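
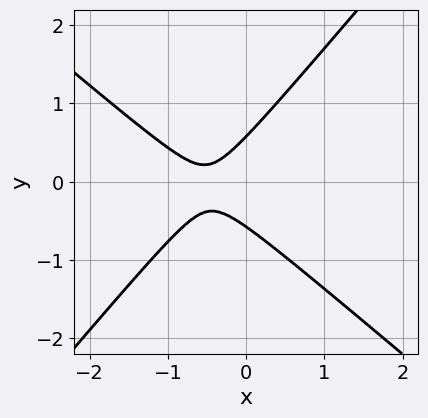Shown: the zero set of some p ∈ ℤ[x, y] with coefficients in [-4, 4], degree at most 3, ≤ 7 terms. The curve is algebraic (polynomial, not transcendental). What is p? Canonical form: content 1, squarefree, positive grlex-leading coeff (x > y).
First, the degree is 2 — no degree-1 curve has this shape.
Next, reading off the gridlines: it misses every integer gridline on the x-axis.
Finally, these observations pin down the coefficients.

3*x^2 + x*y - 3*y^2 + 3*x + 1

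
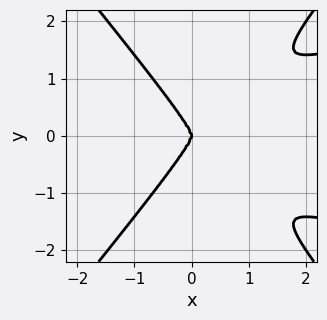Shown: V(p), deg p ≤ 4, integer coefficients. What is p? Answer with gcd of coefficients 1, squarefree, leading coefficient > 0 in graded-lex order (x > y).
3*x^2*y^2 - 2*y^4 - 2*x^3

Degree: the shape is more complex than any degree-3 curve, so deg p = 4.
Symmetries: it's symmetric under y → −y, forcing even powers of y.
Observable constraints: one x-axis crossing is at x = 0; it crosses the y-axis at the gridline y = 0.
Fitting integer coefficients to these (and the overall shape) gives p.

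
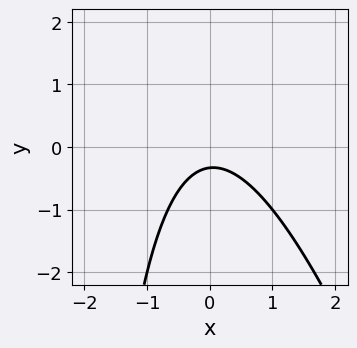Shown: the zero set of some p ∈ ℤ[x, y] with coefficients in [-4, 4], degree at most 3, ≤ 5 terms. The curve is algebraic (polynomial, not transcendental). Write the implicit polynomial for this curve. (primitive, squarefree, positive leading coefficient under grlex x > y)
(a) The degree is 2 — a generic line meets the curve in up to 2 points.
(b) Against the integer gridlines: the curve avoids every integer x-axis point in the box.
(c) Solving for integer coefficients yields p as stated.

3*x^2 + x*y + 3*y + 1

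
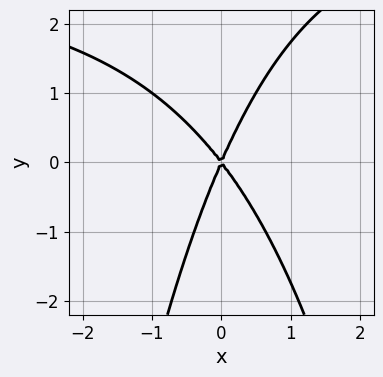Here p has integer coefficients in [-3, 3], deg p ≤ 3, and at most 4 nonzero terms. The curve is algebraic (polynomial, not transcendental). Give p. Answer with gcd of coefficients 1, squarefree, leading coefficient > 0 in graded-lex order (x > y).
x^2*y - 3*x^2 - x*y + y^2

The degree is 3 — a generic line meets the curve in up to 3 points.
Checking where it meets the axes: it meets the y-axis at y = 0 (among the integer gridlines); it crosses the x-axis at the gridline x = 0.
Putting this together gives p.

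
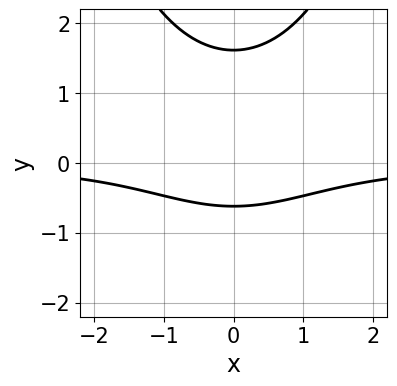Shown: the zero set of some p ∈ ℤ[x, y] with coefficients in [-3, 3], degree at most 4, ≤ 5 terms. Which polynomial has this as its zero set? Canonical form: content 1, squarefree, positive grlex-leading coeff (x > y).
2*x^2*y - 3*y^2 + 3*y + 3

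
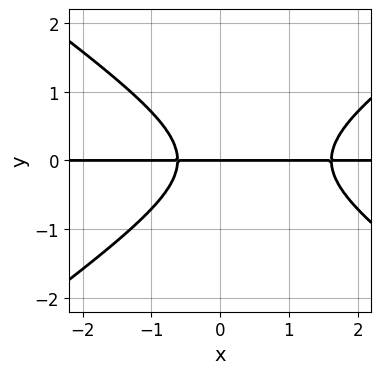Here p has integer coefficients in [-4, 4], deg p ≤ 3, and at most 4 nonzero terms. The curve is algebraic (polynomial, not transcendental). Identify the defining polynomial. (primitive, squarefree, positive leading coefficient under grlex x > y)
deg p = 3. A generic line meets the curve in up to 3 points.
From the visible intercepts: the visible x-axis segment lies entirely on the curve; one y-axis crossing is at y = 0.
Together with the visible shape, these determine p as stated.

x^2*y - 2*y^3 - x*y - y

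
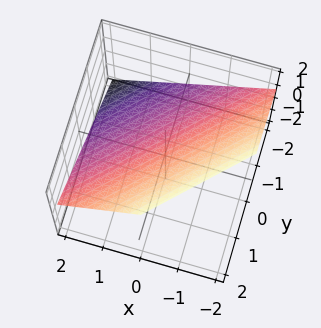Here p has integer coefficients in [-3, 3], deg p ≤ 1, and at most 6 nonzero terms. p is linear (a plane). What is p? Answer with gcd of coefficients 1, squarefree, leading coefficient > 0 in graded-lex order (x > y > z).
(a) The degree is 1 — every cross-section is a straight line — this is a plane.
(b) Against the integer gridlines: one y-axis crossing is at y = -1; it crosses the x-axis at the gridline x = 1.
(c) Fitting integer coefficients to these (and the overall shape) gives p.

2*x - 2*y + 3*z - 2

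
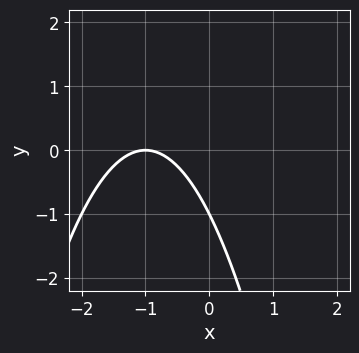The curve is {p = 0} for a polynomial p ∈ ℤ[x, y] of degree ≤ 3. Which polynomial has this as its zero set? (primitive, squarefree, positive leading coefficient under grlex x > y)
x^2 + 2*x + y + 1

First, degree: no degree-1 curve has this shape, so deg p = 2.
Then, from the axis intercepts and sections: it crosses the x-axis at the gridline x = -1; it crosses the y-axis at the gridline y = -1.
Finally, putting this together gives p.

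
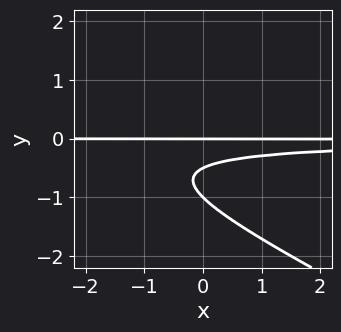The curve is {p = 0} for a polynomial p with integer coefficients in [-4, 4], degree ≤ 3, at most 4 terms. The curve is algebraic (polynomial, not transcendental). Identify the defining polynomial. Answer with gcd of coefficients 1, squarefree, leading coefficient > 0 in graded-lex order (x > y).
x*y^2 + 2*y^3 + 3*y^2 + y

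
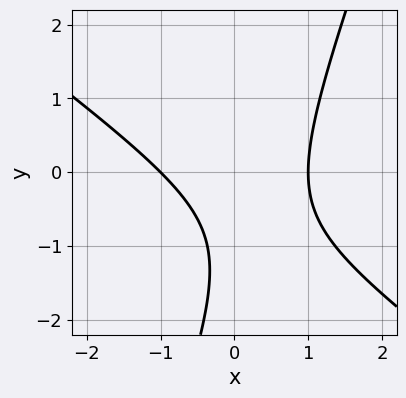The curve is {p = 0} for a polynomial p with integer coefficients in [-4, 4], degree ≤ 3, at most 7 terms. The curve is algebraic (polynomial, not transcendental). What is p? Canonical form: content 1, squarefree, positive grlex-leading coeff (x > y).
2*x^2 + 2*x*y - y^2 - 2*y - 2

(a) deg p = 2. The shape is more complex than any degree-1 curve.
(b) Reading off the gridlines: it misses every integer gridline on the y-axis; among the integer gridlines, it crosses the x-axis at x ∈ {-1, 1}.
(c) Solving for integer coefficients yields p as stated.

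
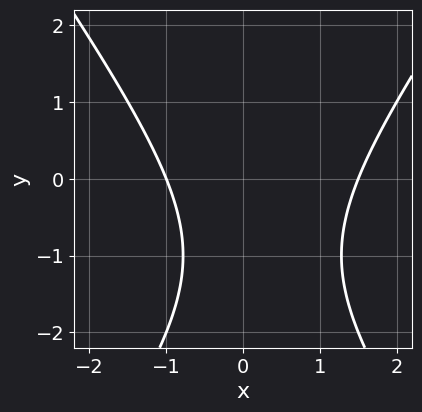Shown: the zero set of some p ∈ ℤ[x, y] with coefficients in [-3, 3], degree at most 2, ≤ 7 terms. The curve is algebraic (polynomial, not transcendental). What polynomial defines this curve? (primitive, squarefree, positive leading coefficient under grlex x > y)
2*x^2 - y^2 - x - 2*y - 3

1. Degree: no degree-1 curve has this shape, so deg p = 2.
2. Against the integer gridlines: it misses every integer gridline on the y-axis; it crosses the x-axis at the gridline x = -1.
3. The integer polynomial consistent with all of this is the stated p.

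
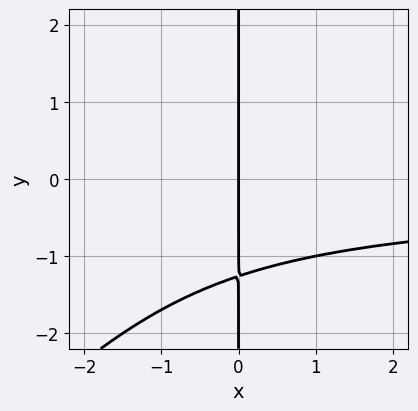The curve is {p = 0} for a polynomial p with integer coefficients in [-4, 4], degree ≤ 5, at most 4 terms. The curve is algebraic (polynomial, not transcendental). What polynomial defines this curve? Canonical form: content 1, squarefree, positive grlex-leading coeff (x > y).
x^2*y^2 - x*y^3 - 2*x

The degree is 4 — the shape is more complex than any degree-3 curve.
Against the integer gridlines: one x-axis crossing is at x = 0; every point of the y-axis in the box is on the curve.
The integer polynomial consistent with all of this is the stated p.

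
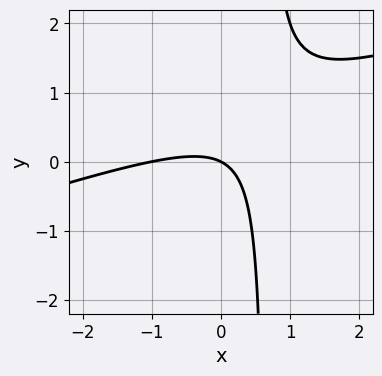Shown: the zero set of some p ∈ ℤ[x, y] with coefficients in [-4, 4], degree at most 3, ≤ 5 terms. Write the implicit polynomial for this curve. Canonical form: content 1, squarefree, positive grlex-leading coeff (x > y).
The degree is 2 — no degree-1 curve has this shape.
From the visible intercepts: it crosses the y-axis at the gridline y = 0; among the integer gridlines, it crosses the x-axis at x ∈ {-1, 0}.
Together with the visible shape, these determine p as stated.

x^2 - 3*x*y + x + 2*y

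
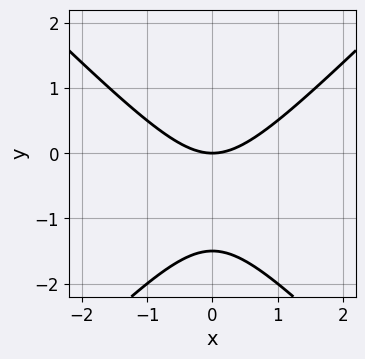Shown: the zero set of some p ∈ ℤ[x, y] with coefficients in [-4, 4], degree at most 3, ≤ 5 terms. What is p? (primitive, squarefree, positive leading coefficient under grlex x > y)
2*x^2 - 2*y^2 - 3*y

The degree is 2 — no degree-1 curve has this shape.
Symmetries: mirror symmetry x ↦ −x ⇒ only even powers of x.
Checking where it meets the axes: it crosses the y-axis at the gridline y = 0; it meets the x-axis at x = 0 (among the integer gridlines).
These observations pin down the coefficients.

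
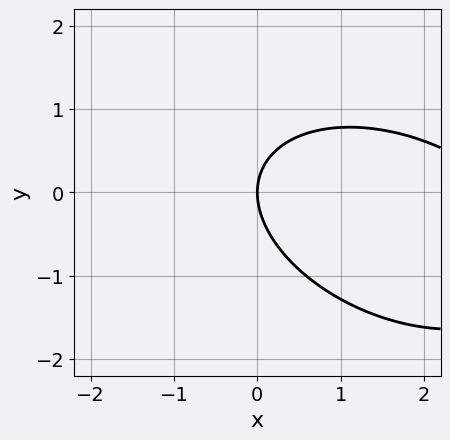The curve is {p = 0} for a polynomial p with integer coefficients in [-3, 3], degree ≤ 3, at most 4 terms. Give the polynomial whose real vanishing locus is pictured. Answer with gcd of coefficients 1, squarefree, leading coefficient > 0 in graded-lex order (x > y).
x^2 + x*y + 2*y^2 - 3*x

First, the degree is 2 — a generic line meets the curve in up to 2 points.
Then, from the visible intercepts: it crosses the x-axis at the gridline x = 0; it crosses the y-axis at the gridline y = 0.
Finally, together with the visible shape, these determine p as stated.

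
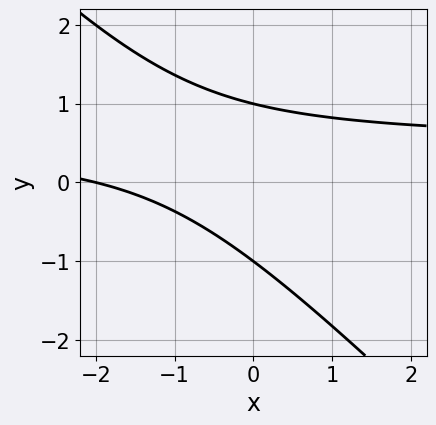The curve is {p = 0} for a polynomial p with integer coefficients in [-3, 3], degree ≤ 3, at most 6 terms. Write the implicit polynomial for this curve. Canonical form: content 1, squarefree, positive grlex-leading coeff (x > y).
2*x*y + 2*y^2 - x - 2

First, deg p = 2. A generic line meets the curve in up to 2 points.
Then, checking where it meets the axes: the y-axis gridline crossings are at y ∈ {-1, 1}; it meets the x-axis at x = -2 (among the integer gridlines).
Finally, assembling these constraints gives the stated polynomial.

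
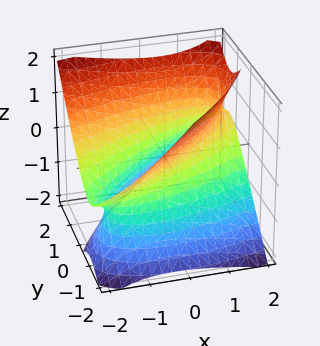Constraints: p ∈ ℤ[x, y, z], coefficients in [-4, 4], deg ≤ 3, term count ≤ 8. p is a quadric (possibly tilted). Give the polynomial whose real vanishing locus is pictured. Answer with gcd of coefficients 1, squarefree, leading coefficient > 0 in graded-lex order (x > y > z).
1. Degree: the shape is more complex than any degree-1 surface, so deg p = 2.
2. Against the integer gridlines: the y-axis gridline crossings are at y ∈ {-1, 1}; the surface avoids every integer z-axis point in the box.
3. Together with the visible shape, these determine p as stated.

x^2 - 3*x*y + 3*x*z + 3*y^2 - 3*z^2 - 3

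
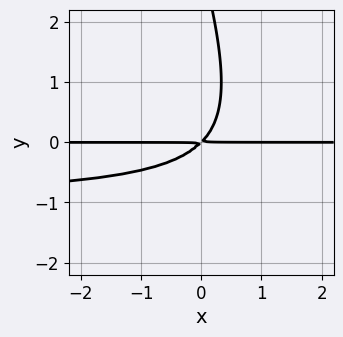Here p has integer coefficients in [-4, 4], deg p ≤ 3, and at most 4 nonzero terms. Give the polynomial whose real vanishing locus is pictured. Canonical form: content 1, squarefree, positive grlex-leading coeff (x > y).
First, degree: the shape is more complex than any degree-2 curve, so deg p = 3.
Then, against the integer gridlines: every point of the x-axis in the box is on the curve.
Finally, together with the visible shape, these determine p as stated.

3*x*y^2 + y^3 + 3*x*y - 3*y^2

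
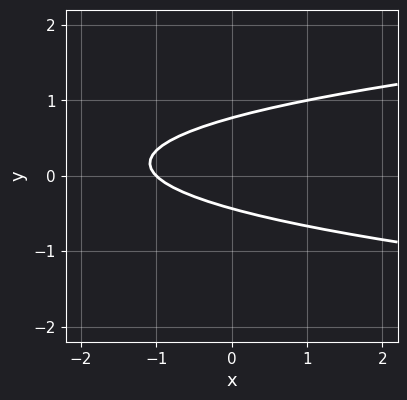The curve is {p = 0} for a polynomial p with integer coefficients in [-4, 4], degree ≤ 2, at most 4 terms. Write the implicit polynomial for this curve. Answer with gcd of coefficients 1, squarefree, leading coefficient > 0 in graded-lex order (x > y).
3*y^2 - x - y - 1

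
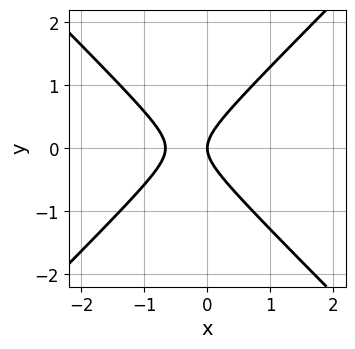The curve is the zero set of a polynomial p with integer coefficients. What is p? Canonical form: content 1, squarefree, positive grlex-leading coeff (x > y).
3*x^2 - 3*y^2 + 2*x

First, deg p = 2.
Next, symmetries: it's symmetric under y → −y, forcing even powers of y.
Then, observable constraints: it meets the y-axis at y = 0 (among the integer gridlines); it meets the x-axis at x = 0 (among the integer gridlines).
Finally, fitting integer coefficients to these (and the overall shape) gives p.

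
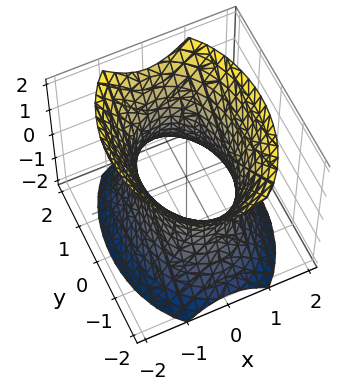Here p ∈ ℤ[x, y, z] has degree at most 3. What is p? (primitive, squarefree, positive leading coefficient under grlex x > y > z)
1. The degree is 2 — one connected sheet with a waist; a quadric.
2. Symmetries: the y ↦ −y reflection is a symmetry, so y appears only in even powers; the z ↦ −z reflection is a symmetry, so z appears only in even powers; it's symmetric under x → −x, forcing even powers of x.
3. From the axis intercepts and sections: the surface avoids every integer z-axis point in the box; the x-axis gridline crossings are at x ∈ {-1, 1}.
4. Assembling these constraints gives the stated polynomial.

2*x^2 + y^2 - z^2 - 2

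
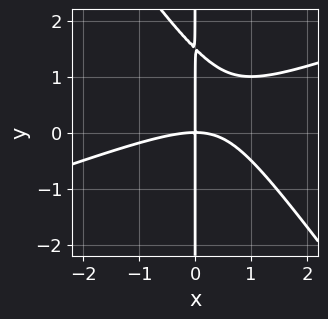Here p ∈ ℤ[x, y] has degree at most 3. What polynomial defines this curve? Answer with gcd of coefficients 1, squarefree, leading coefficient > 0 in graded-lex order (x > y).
deg p = 3. No degree-2 curve has this shape.
Observable constraints: the visible y-axis segment lies entirely on the curve; it crosses the x-axis at the gridline x = 0.
Fitting integer coefficients to these (and the overall shape) gives p.

x^3 - 2*x^2*y - 2*x*y^2 + 3*x*y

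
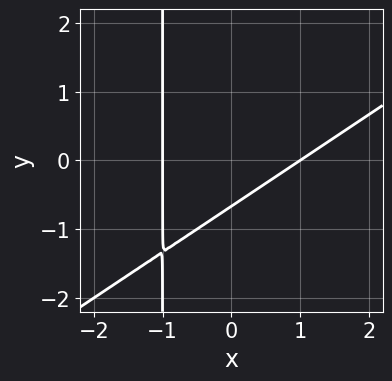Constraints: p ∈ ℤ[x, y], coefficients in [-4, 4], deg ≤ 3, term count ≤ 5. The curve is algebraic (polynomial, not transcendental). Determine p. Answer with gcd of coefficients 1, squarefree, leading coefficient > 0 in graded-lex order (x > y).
First, the degree is 2 — the shape is more complex than any degree-1 curve.
Then, from the axis intercepts and sections: among the integer gridlines, it crosses the x-axis at x ∈ {-1, 1}.
Finally, matching integer coefficients to the picture gives p.

2*x^2 - 3*x*y - 3*y - 2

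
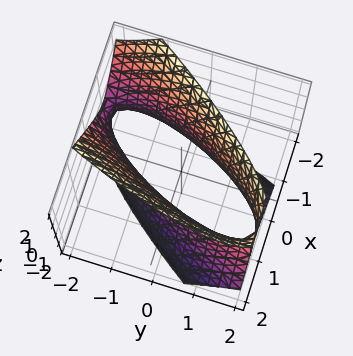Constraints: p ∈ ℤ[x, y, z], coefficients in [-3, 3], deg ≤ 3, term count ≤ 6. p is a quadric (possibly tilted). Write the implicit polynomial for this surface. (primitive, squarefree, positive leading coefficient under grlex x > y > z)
3*x^2 - 3*x*y + y^2 + y*z - z^2 - 2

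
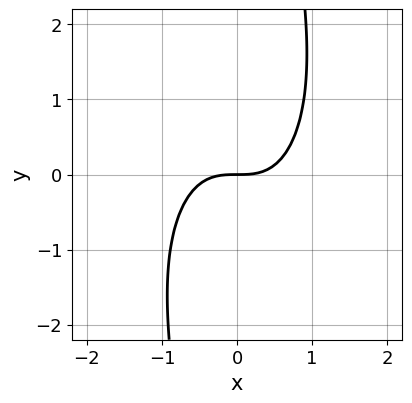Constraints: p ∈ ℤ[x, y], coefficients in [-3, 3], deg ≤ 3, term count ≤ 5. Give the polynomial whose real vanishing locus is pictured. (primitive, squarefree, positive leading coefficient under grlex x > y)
3*x^3 + x*y^2 - 3*y

(a) The degree is 3 — no degree-2 curve has this shape.
(b) From the visible intercepts: it meets the y-axis at y = 0 (among the integer gridlines); it crosses the x-axis at the gridline x = 0.
(c) The integer polynomial consistent with all of this is the stated p.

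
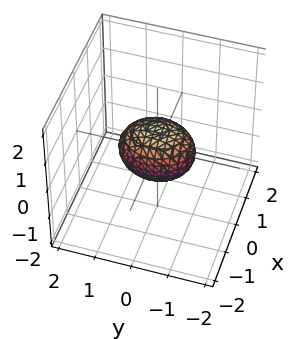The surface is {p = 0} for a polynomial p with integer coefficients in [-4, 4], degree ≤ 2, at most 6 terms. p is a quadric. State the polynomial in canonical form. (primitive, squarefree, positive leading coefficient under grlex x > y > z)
3*x^2 + 2*y^2 + 3*z^2 - 2

The degree is 2 — a closed, bounded, convex surface; a quadric.
Symmetries: it's symmetric under z → −z, forcing even powers of z; mirror symmetry x ↦ −x ⇒ only even powers of x; the y ↦ −y reflection is a symmetry, so y appears only in even powers.
Checking where it meets the axes: among the integer gridlines, it crosses the y-axis at y ∈ {-1, 1}.
Matching integer coefficients to the picture gives p.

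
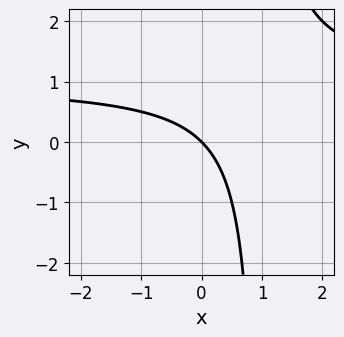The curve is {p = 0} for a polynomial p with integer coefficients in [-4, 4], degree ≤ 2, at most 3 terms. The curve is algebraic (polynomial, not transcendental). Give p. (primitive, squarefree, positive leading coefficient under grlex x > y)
1. The degree is 2 — the shape is more complex than any degree-1 curve.
2. Against the integer gridlines: it meets the x-axis at x = 0 (among the integer gridlines); one y-axis crossing is at y = 0.
3. Fitting integer coefficients to these (and the overall shape) gives p.

x*y - x - y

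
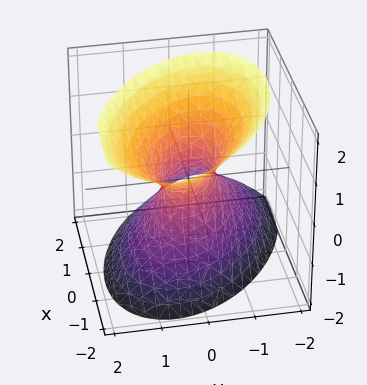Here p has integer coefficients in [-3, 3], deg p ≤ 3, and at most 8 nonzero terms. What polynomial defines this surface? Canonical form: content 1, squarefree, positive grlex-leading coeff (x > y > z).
2*x^2 + 2*x*y + x*z + 3*y^2 - 2*z^2 - 1

The degree is 2 — no degree-1 surface has this shape.
From the visible intercepts: no z-intercept at any integer in the box.
Fitting integer coefficients to these (and the overall shape) gives p.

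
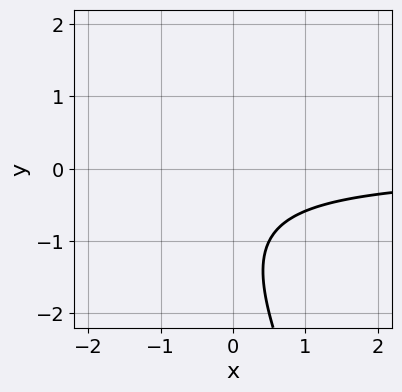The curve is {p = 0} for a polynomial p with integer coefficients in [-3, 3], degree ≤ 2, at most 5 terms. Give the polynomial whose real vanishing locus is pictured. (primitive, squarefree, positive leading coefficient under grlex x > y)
deg p = 2. The shape is more complex than any degree-1 curve.
Checking where it meets the axes: the curve avoids every integer y-axis point in the box; no x-intercept at any integer in the box.
Assembling these constraints gives the stated polynomial.

2*x*y + y^2 + 2*y + 2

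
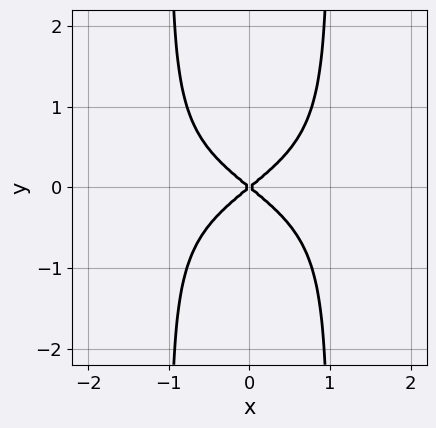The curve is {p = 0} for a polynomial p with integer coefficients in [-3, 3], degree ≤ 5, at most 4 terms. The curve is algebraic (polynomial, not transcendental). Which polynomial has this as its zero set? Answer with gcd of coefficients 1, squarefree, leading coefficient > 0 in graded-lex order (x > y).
3*x^2*y^2 + 2*x^2 - 3*y^2

The degree is 4 — a generic line meets the curve in up to 4 points.
Symmetries: mirror symmetry y ↦ −y ⇒ only even powers of y; the x ↦ −x reflection is a symmetry, so x appears only in even powers.
Against the integer gridlines: it crosses the x-axis at the gridline x = 0; it meets the y-axis at y = 0 (among the integer gridlines).
Together with the visible shape, these determine p as stated.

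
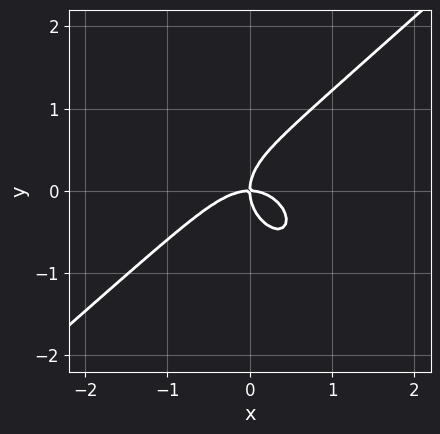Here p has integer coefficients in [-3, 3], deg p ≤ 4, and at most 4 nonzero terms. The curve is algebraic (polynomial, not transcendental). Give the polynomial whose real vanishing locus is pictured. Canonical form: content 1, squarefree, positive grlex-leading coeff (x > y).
3*x^3 - x^2*y - 3*y^3 + 3*x*y

1. The degree is 3 — a generic line meets the curve in up to 3 points.
2. From the visible intercepts: it meets the x-axis at x = 0 (among the integer gridlines); it meets the y-axis at y = 0 (among the integer gridlines).
3. Fitting integer coefficients to these (and the overall shape) gives p.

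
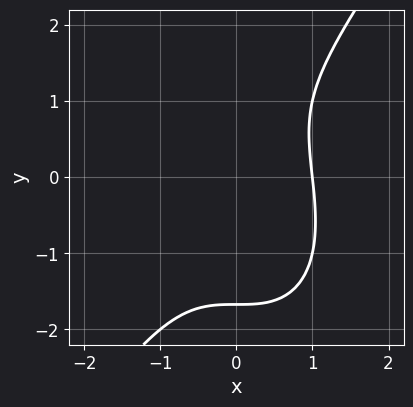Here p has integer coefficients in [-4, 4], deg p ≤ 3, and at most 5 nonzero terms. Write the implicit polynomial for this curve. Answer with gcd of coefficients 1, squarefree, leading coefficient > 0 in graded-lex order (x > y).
3*x^3 - y^3 + y - 3

(a) deg p = 3.
(b) Reading off the gridlines: it crosses the x-axis at the gridline x = 1.
(c) The integer polynomial consistent with all of this is the stated p.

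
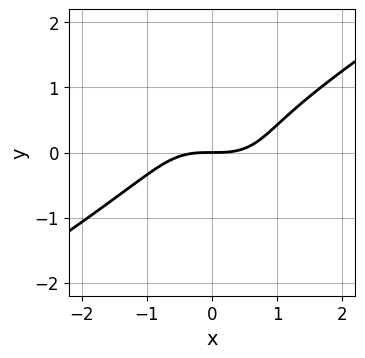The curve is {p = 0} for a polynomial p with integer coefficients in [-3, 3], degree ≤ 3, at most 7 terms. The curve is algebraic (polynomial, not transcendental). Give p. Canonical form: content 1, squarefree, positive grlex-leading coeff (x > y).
(a) deg p = 3. A generic line meets the curve in up to 3 points.
(b) From the visible intercepts: it meets the x-axis at x = 0 (among the integer gridlines); it meets the y-axis at y = 0 (among the integer gridlines).
(c) These observations pin down the coefficients.

x^3 - x*y^2 - 2*y^3 + y^2 - 2*y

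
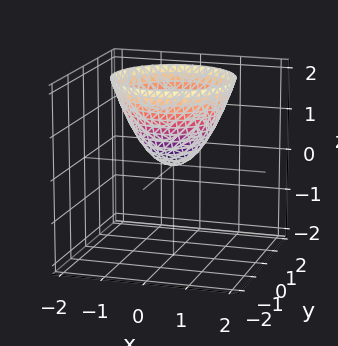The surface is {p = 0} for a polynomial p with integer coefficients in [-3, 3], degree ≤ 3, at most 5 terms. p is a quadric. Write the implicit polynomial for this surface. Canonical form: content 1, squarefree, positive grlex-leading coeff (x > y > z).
x^2 + y^2 - z

First, degree: a paraboloid; a quadric, so deg p = 2.
Then, symmetry: every cross-section ⟂ z is a circle, so x, y appear only via x² + y².
Then, against the integer gridlines: it meets the x-axis at x = 0 (among the integer gridlines); it crosses the y-axis at the gridline y = 0; it crosses the z-axis at the gridline z = 0; a circular section at z = 1 has radius exactly 1.
Finally, together with the visible shape, these determine p as stated.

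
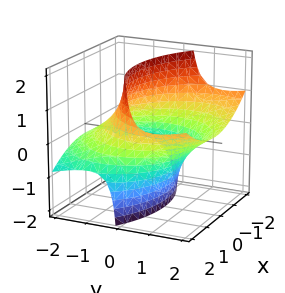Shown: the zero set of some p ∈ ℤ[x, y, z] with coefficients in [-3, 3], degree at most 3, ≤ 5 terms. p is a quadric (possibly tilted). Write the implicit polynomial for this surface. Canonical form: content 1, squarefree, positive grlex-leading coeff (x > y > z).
(a) deg p = 2. A generic line meets the surface in up to 2 points.
(b) Checking where it meets the axes: the surface avoids every integer z-axis point in the box.
(c) Putting this together gives p.

x^2 + y^2 - 3*y*z - 3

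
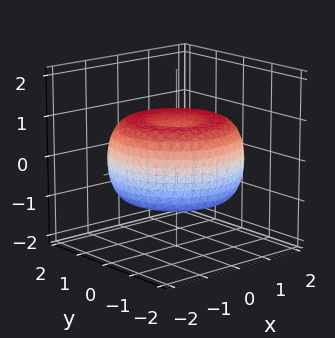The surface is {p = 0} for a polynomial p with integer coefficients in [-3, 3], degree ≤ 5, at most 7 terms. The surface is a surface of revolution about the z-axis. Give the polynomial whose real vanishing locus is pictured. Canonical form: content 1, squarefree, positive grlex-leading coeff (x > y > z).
x^4 + 2*x^2*y^2 + y^4 - 2*x^2 - 2*y^2 + 3*z^2 - 2

(a) Degree: no degree-3 surface has this shape, so deg p = 4.
(b) By symmetry, every cross-section ⟂ z is a circle, so x, y appear only via x² + y².
(c) Checking where it meets the axes: a circular section at z = -1 has radius exactly 1.
(d) Matching integer coefficients to the picture gives p.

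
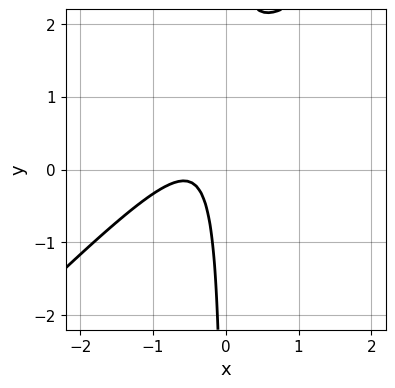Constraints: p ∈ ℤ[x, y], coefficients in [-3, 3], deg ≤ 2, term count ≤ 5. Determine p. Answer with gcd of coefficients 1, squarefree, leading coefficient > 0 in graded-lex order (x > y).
The degree is 2 — no degree-1 curve has this shape.
Checking where it meets the axes: the curve avoids every integer x-axis point in the box; it misses every integer gridline on the y-axis.
These observations pin down the coefficients.

3*x^2 - 3*x*y + 3*x + 1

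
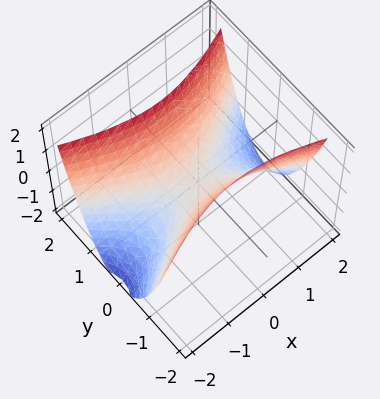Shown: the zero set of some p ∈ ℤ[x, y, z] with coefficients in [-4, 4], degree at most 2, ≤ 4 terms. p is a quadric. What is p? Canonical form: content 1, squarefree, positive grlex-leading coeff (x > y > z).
1. deg p = 2.
2. Symmetries: mirror symmetry x ↦ −x ⇒ only even powers of x; it's symmetric under y → −y, forcing even powers of y.
3. Against the integer gridlines: it crosses the x-axis at the gridline x = 0; it meets the y-axis at y = 0 (among the integer gridlines); it crosses the z-axis at the gridline z = 0.
4. Putting this together gives p.

x^2 - 3*y^2 + 2*z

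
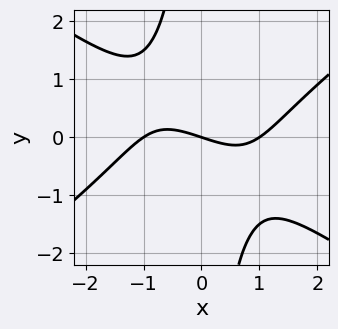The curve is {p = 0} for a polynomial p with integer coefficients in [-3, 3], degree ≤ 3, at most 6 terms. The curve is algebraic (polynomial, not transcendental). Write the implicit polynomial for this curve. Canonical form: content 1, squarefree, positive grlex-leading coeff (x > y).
x^3 - 2*x*y^2 - x - 3*y

(a) deg p = 3. A generic line meets the curve in up to 3 points.
(b) Checking where it meets the axes: it meets the y-axis at y = 0 (among the integer gridlines); the x-axis gridline crossings are at x ∈ {-1, 0, 1}.
(c) Assembling these constraints gives the stated polynomial.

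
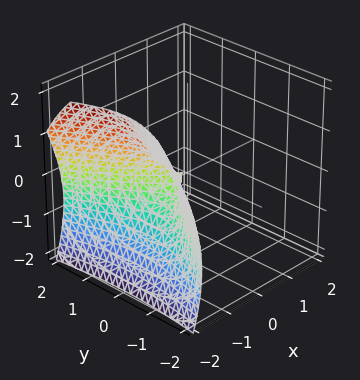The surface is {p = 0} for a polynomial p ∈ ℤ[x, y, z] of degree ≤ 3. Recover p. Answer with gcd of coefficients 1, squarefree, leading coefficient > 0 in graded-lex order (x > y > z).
2*x^3 + y^2*z + 3*y^2 + 3*z^2

First, the degree is 3 — no degree-2 surface has this shape.
Then, against the integer gridlines: one x-axis crossing is at x = 0; one y-axis crossing is at y = 0; it crosses the z-axis at the gridline z = 0.
Finally, fitting integer coefficients to these (and the overall shape) gives p.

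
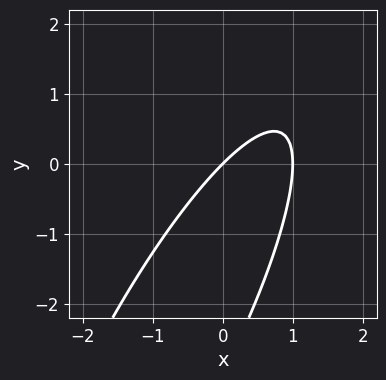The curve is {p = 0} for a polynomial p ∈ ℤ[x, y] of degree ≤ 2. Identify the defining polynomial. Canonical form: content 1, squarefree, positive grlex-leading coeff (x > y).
3*x^2 - 3*x*y + y^2 - 3*x + 3*y

First, deg p = 2. A generic line meets the curve in up to 2 points.
Next, reading off the gridlines: one y-axis crossing is at y = 0; among the integer gridlines, it crosses the x-axis at x ∈ {0, 1}.
Finally, together with the visible shape, these determine p as stated.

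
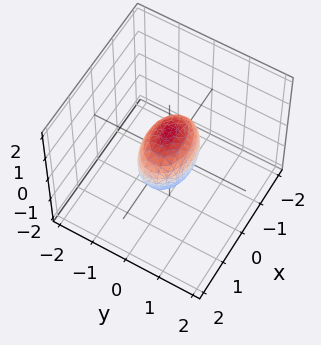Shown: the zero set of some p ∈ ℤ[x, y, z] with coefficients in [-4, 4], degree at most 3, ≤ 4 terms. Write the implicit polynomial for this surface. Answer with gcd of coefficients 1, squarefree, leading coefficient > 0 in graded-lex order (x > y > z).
First, deg p = 2. Bounded and convex; a quadric.
Then, symmetries: it's symmetric under x → −x, forcing even powers of x; it's symmetric under y → −y, forcing even powers of y; mirror symmetry z ↦ −z ⇒ only even powers of z.
Then, against the integer gridlines: the z-axis gridline crossings are at z ∈ {-1, 1}; the x-axis gridline crossings are at x ∈ {-1, 1}.
Finally, these observations pin down the coefficients.

x^2 + 2*y^2 + z^2 - 1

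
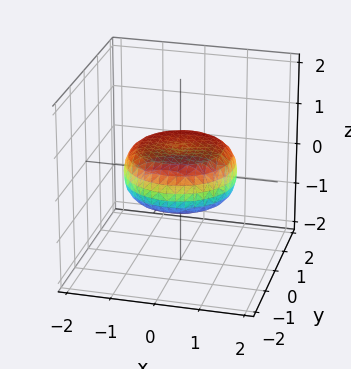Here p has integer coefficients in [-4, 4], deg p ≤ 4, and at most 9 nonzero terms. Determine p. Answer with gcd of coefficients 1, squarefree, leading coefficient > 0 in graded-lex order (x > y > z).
x^4 + 2*x^2*y^2 + y^4 - x^2 - y^2 + 3*z^2 - 1

(a) Degree: the shape is more complex than any degree-3 surface, so deg p = 4.
(b) Symmetry: the surface is invariant under rotation about z: p = q(x² + y², z).
(c) Reading off the gridlines: a circular section at z = 0 has radius between 1 and 2.
(d) Together with the visible shape, these determine p as stated.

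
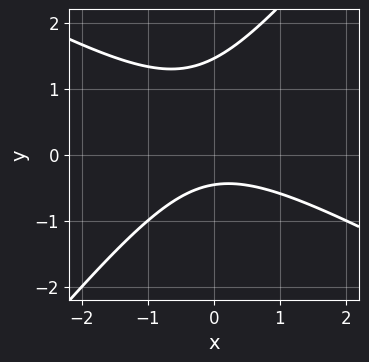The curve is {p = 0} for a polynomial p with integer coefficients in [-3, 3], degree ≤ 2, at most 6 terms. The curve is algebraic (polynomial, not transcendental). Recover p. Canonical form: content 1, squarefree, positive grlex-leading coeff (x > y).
2*x^2 + 2*x*y - 3*y^2 + 3*y + 2

(a) deg p = 2. A generic line meets the curve in up to 2 points.
(b) Observable constraints: no x-intercept at any integer in the box.
(c) Together with the visible shape, these determine p as stated.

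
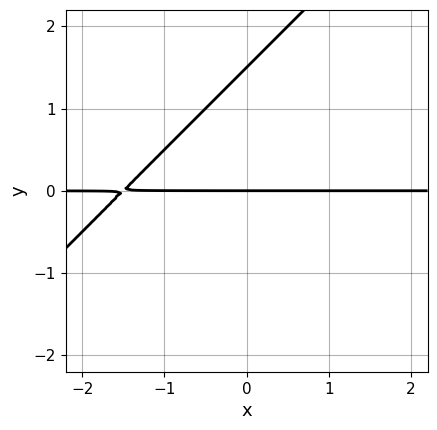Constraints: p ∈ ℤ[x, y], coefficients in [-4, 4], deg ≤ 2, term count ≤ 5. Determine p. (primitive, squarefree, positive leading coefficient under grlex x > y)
1. The degree is 2 — a generic line meets the curve in up to 2 points.
2. From the visible intercepts: the visible x-axis segment lies entirely on the curve; it crosses the y-axis at the gridline y = 0.
3. The integer polynomial consistent with all of this is the stated p.

2*x*y - 2*y^2 + 3*y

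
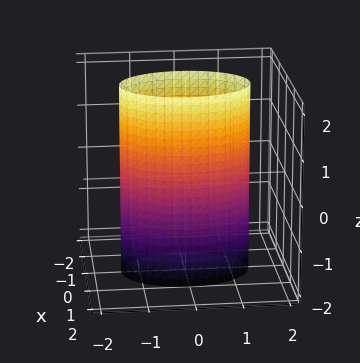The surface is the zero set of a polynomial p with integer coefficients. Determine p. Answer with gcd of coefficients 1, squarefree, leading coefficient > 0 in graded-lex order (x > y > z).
deg p = 2. A cylinder; a quadric.
Symmetries: it's symmetric under z → −z, forcing even powers of z; the y ↦ −y reflection is a symmetry, so y appears only in even powers; the x ↦ −x reflection is a symmetry, so x appears only in even powers.
From the axis intercepts and sections: the x-axis gridline crossings are at x ∈ {-1, 1}; it misses every integer gridline on the z-axis.
Fitting integer coefficients to these (and the overall shape) gives p.

2*x^2 + y^2 - 2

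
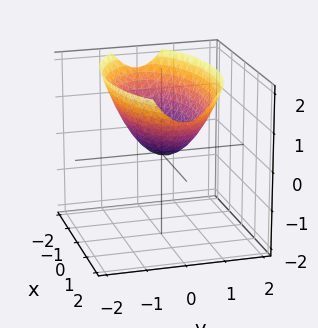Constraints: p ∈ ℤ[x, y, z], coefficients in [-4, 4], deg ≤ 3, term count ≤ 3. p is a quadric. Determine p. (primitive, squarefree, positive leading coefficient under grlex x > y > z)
x^2 + 3*y^2 - 3*z

(a) deg p = 2. A single bowl opening along one axis; a quadric.
(b) Symmetries: it's symmetric under x → −x, forcing even powers of x; the y ↦ −y reflection is a symmetry, so y appears only in even powers.
(c) Against the integer gridlines: it crosses the z-axis at the gridline z = 0; it crosses the y-axis at the gridline y = 0.
(d) Together with the visible shape, these determine p as stated.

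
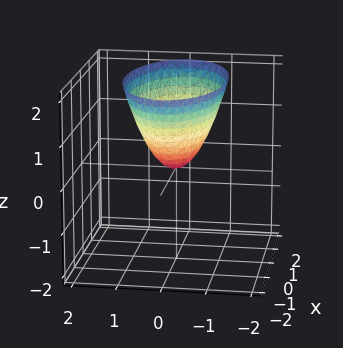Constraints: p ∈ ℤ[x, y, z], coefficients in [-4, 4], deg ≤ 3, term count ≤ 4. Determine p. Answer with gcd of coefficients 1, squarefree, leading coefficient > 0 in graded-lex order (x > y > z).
x^2 + 3*y^2 - 2*z

(a) Degree: a single bowl opening along one axis; a quadric, so deg p = 2.
(b) Symmetries: mirror symmetry y ↦ −y ⇒ only even powers of y; mirror symmetry x ↦ −x ⇒ only even powers of x.
(c) From the axis intercepts and sections: it crosses the y-axis at the gridline y = 0; it crosses the x-axis at the gridline x = 0.
(d) These observations pin down the coefficients.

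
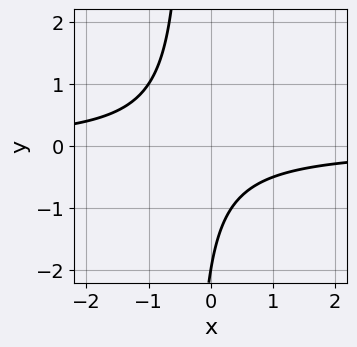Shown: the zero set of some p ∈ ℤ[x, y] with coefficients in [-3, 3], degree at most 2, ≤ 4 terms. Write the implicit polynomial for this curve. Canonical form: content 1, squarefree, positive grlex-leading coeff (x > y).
3*x*y + y + 2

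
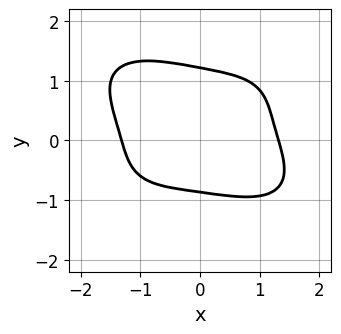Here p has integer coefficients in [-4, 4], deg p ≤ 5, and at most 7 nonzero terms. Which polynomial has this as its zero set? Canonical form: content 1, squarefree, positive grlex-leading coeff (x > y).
The degree is 4 — a generic line meets the curve in up to 4 points.
Matching integer coefficients to the picture gives p.

x^4 + 3*y^4 - 2*y^3 + 2*x*y - 3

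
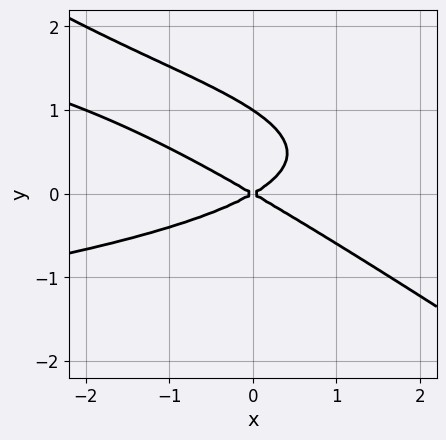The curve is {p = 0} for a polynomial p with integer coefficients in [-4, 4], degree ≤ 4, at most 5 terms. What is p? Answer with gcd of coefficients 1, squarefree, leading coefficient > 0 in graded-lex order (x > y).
2*x*y^2 + 3*y^3 + x^2 - 3*y^2

1. Degree: no degree-2 curve has this shape, so deg p = 3.
2. From the axis intercepts and sections: it crosses the x-axis at the gridline x = 0; among the integer gridlines, it crosses the y-axis at y ∈ {0, 1}.
3. Matching integer coefficients to the picture gives p.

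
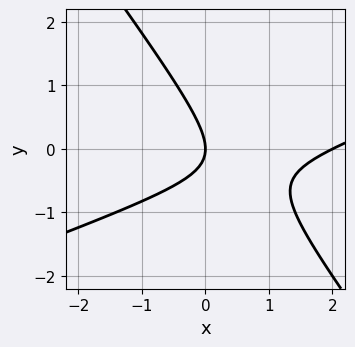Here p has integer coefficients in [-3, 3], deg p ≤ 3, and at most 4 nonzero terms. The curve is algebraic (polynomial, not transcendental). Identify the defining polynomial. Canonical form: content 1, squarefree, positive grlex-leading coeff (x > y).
x^2 - 2*x*y - 2*y^2 - 2*x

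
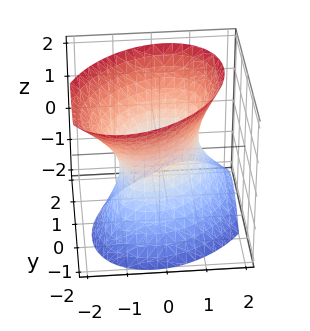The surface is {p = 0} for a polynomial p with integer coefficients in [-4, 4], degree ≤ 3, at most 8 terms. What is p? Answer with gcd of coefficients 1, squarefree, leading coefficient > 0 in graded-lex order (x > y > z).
3*x^2 - 2*x*y + x*z + 3*y^2 - 2*z^2 - 3

(a) The degree is 2 — a generic line meets the surface in up to 2 points.
(b) Against the integer gridlines: the y-axis gridline crossings are at y ∈ {-1, 1}; the x-axis gridline crossings are at x ∈ {-1, 1}; no z-intercept at any integer in the box.
(c) Matching integer coefficients to the picture gives p.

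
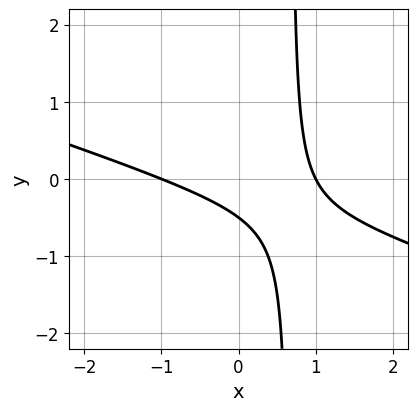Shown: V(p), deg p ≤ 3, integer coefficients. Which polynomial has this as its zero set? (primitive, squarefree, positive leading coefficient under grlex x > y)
(a) deg p = 2. A generic line meets the curve in up to 2 points.
(b) From the axis intercepts and sections: the x-axis gridline crossings are at x ∈ {-1, 1}.
(c) Putting this together gives p.

x^2 + 3*x*y - 2*y - 1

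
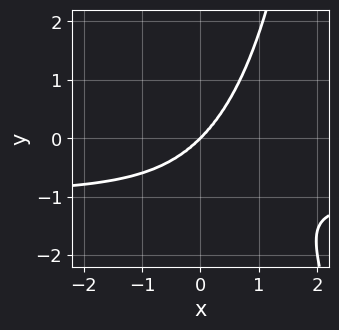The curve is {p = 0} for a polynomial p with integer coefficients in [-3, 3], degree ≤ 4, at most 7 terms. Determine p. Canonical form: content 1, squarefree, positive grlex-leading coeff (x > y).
1. Degree: the shape is more complex than any degree-3 curve, so deg p = 4.
2. Checking where it meets the axes: one x-axis crossing is at x = 0; one y-axis crossing is at y = 0.
3. Fitting integer coefficients to these (and the overall shape) gives p.

3*x^3*y + x^2*y^2 + x*y^3 + 3*x^3 - 3*y^3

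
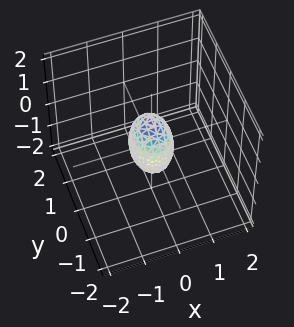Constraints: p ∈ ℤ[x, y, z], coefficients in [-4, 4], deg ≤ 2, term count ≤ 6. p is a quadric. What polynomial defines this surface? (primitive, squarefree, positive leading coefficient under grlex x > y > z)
3*x^2 + 2*y^2 + z^2 - 1

Degree: bounded and convex; a quadric, so deg p = 2.
Symmetries: it's symmetric under y → −y, forcing even powers of y; mirror symmetry x ↦ −x ⇒ only even powers of x; the z ↦ −z reflection is a symmetry, so z appears only in even powers.
Against the integer gridlines: the z-axis gridline crossings are at z ∈ {-1, 1}.
Solving for integer coefficients yields p as stated.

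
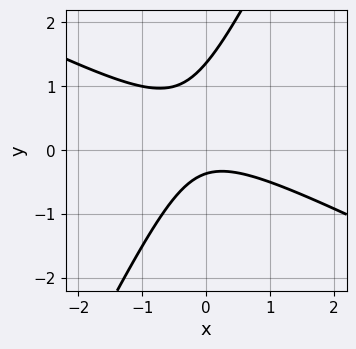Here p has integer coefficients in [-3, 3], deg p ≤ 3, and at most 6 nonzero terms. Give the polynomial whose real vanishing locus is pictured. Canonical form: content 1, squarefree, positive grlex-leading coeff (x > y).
2*x^2 + 3*x*y - 2*y^2 + 2*y + 1

(a) Degree: a generic line meets the curve in up to 2 points, so deg p = 2.
(b) Reading off the gridlines: the curve avoids every integer x-axis point in the box.
(c) Putting this together gives p.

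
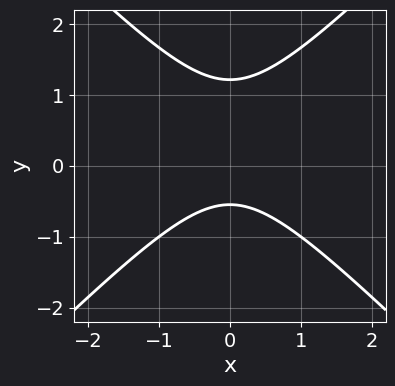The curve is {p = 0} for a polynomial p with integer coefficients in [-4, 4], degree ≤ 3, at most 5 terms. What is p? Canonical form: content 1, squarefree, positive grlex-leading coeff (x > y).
3*x^2 - 3*y^2 + 2*y + 2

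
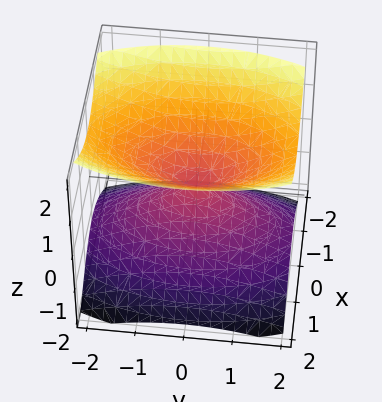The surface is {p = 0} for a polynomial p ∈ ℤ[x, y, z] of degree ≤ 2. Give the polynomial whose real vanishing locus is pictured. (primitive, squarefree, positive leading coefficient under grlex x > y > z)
3*x^2 + y^2 - 3*z^2

First, there are 2 components. They look like related sheets of one shape, so recover p as a whole.
Next, deg p = 2. Two nappes meeting at a single point; a quadric.
Next, symmetries: mirror symmetry x ↦ −x ⇒ only even powers of x; the z ↦ −z reflection is a symmetry, so z appears only in even powers; the y ↦ −y reflection is a symmetry, so y appears only in even powers.
Next, from the axis intercepts and sections: it meets the y-axis at y = 0 (among the integer gridlines); it crosses the x-axis at the gridline x = 0.
Finally, solving for integer coefficients yields p as stated.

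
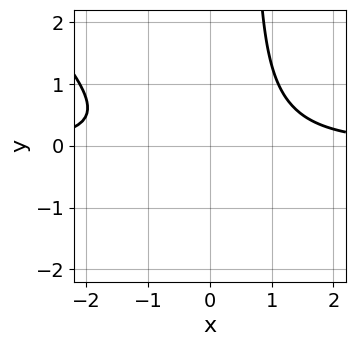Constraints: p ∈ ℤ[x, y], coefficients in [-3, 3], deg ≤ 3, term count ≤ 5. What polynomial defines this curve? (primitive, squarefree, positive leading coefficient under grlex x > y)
(a) deg p = 3.
(b) From the visible intercepts: it misses every integer gridline on the y-axis; no x-intercept at any integer in the box.
(c) Putting this together gives p.

3*x^2*y + 3*x*y^2 - 2*y^2 - 2*y - 3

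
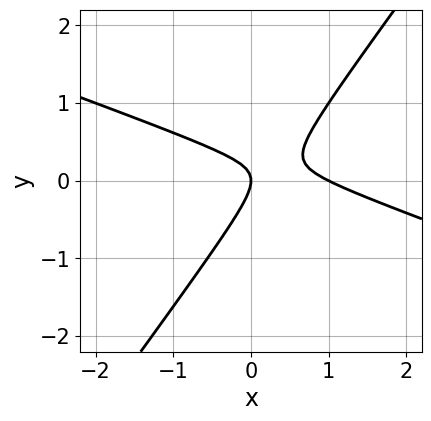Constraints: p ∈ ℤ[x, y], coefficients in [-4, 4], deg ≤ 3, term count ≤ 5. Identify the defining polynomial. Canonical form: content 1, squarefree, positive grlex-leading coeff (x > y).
x^2 + 2*x*y - 2*y^2 - x

(a) The degree is 2 — a generic line meets the curve in up to 2 points.
(b) Reading off the gridlines: among the integer gridlines, it crosses the x-axis at x ∈ {0, 1}; it crosses the y-axis at the gridline y = 0.
(c) The integer polynomial consistent with all of this is the stated p.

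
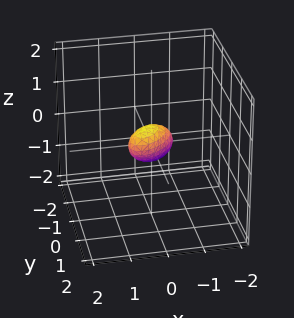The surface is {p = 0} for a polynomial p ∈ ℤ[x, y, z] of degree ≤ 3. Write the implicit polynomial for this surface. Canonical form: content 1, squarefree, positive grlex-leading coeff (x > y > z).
3*x^2 - 3*x*y + 3*y^2 - 3*y*z + 3*z^2 - 1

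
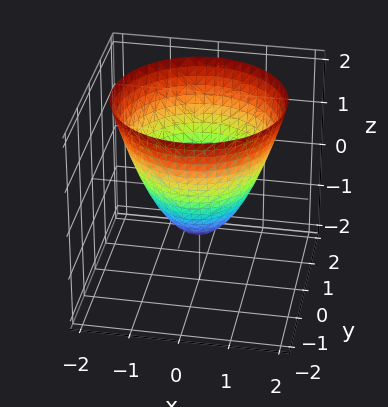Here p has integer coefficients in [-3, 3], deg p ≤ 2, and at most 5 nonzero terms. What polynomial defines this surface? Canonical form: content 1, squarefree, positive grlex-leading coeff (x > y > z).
1. deg p = 2.
2. Symmetry: the z-axis is an axis of rotation, so x and y enter only as x² + y².
3. Observable constraints: a circular section at z = 0 has radius exactly 1; it crosses the z-axis at the gridline z = -1; among the integer gridlines, it crosses the x-axis at x ∈ {-1, 1}; the y-axis gridline crossings are at y ∈ {-1, 1}.
4. Matching integer coefficients to the picture gives p.

x^2 + y^2 - z - 1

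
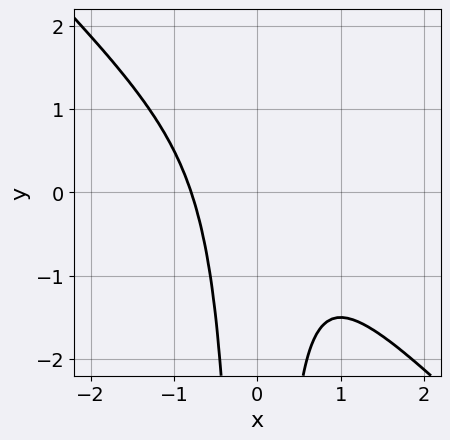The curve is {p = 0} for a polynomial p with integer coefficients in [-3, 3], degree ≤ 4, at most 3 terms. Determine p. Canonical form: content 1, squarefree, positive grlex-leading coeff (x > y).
2*x^3 + 2*x^2*y + 1

First, the degree is 3 — a generic line meets the curve in up to 3 points.
Next, observable constraints: it misses every integer gridline on the y-axis.
Finally, fitting integer coefficients to these (and the overall shape) gives p.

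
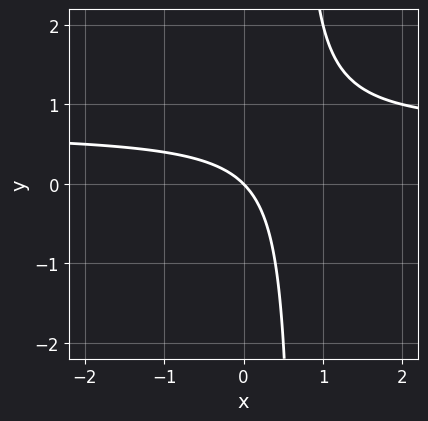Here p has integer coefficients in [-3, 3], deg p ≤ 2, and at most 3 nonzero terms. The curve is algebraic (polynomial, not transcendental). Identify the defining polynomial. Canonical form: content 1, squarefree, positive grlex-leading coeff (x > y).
3*x*y - 2*x - 2*y

First, the degree is 2 — a generic line meets the curve in up to 2 points.
Next, checking where it meets the axes: one y-axis crossing is at y = 0; one x-axis crossing is at x = 0.
Finally, these observations pin down the coefficients.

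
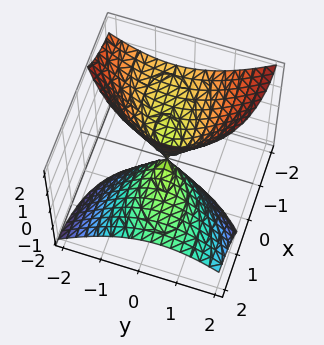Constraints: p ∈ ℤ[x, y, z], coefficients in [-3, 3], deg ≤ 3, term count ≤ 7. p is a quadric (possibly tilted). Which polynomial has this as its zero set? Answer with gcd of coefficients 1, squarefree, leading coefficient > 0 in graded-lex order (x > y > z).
First, there are 2 components. They look like related sheets of one shape, so recover p as a whole.
Then, deg p = 2. No degree-1 surface has this shape.
Next, from the axis intercepts and sections: it crosses the y-axis at the gridline y = 0; it crosses the z-axis at the gridline z = 0.
Finally, together with the visible shape, these determine p as stated.

x^2 - x*y + 3*x*z + 2*y^2 - z^2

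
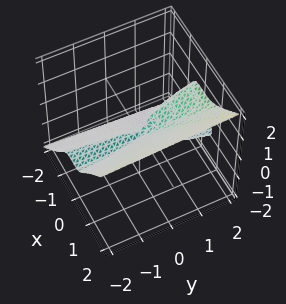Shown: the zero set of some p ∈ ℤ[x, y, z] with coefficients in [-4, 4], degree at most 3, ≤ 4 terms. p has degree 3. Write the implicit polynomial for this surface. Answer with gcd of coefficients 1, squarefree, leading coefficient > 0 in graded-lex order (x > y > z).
First, deg p = 3. A generic line meets the surface in up to 3 points.
Next, from the visible intercepts: it meets the z-axis at z = 0 (among the integer gridlines); the visible y-axis segment lies entirely on the surface; it crosses the x-axis at the gridline x = 0.
Finally, the integer polynomial consistent with all of this is the stated p.

3*x^3 - 3*z^3 - x^2 + y*z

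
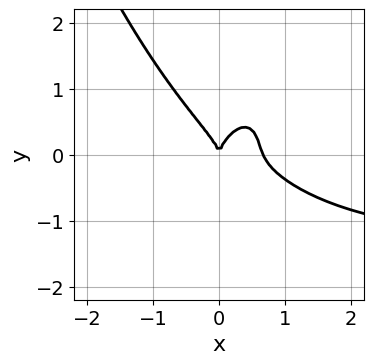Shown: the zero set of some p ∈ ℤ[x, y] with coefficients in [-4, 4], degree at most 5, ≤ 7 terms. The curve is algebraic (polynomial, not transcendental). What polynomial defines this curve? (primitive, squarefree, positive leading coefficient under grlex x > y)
1. deg p = 4. The shape is more complex than any degree-3 curve.
2. Against the integer gridlines: it meets the x-axis at x = 0 (among the integer gridlines); one y-axis crossing is at y = 0.
3. The integer polynomial consistent with all of this is the stated p.

2*x^3*y + 3*x^3 - x*y^2 + 2*y^3 - 2*x^2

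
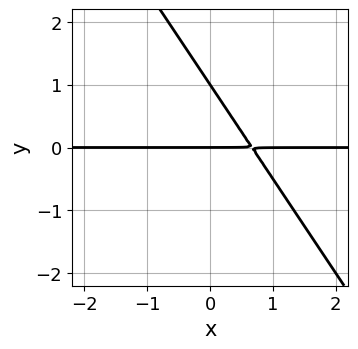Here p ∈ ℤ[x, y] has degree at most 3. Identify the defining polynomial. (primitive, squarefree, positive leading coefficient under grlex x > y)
3*x*y + 2*y^2 - 2*y

(a) The degree is 2 — no degree-1 curve has this shape.
(b) From the axis intercepts and sections: the y-axis gridline crossings are at y ∈ {0, 1}; the visible x-axis segment lies entirely on the curve.
(c) The integer polynomial consistent with all of this is the stated p.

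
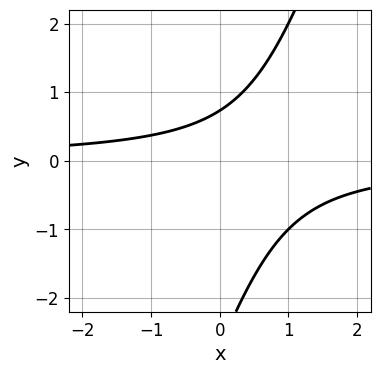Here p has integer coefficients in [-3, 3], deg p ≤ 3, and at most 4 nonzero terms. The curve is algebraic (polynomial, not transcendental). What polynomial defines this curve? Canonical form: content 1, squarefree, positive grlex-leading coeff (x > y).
1. The degree is 2 — a generic line meets the curve in up to 2 points.
2. From the visible intercepts: no x-intercept at any integer in the box.
3. The integer polynomial consistent with all of this is the stated p.

3*x*y - y^2 - 2*y + 2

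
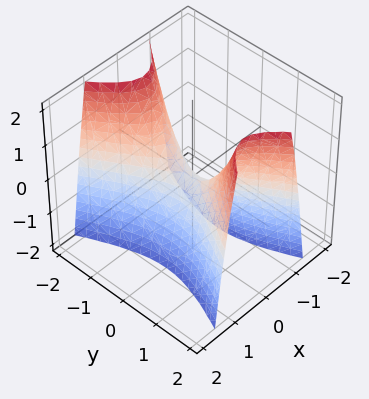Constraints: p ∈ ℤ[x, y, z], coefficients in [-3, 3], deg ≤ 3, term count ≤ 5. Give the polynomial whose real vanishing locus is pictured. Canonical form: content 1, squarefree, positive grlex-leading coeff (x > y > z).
3*x^2 - y^2 + z

First, degree: a hyperbolic paraboloid; a quadric, so deg p = 2.
Then, symmetries: mirror symmetry x ↦ −x ⇒ only even powers of x; the y ↦ −y reflection is a symmetry, so y appears only in even powers.
Then, reading off the gridlines: it meets the x-axis at x = 0 (among the integer gridlines); it crosses the y-axis at the gridline y = 0; it meets the z-axis at z = 0 (among the integer gridlines).
Finally, solving for integer coefficients yields p as stated.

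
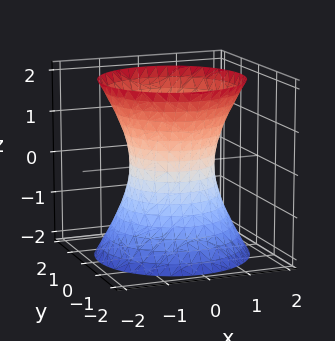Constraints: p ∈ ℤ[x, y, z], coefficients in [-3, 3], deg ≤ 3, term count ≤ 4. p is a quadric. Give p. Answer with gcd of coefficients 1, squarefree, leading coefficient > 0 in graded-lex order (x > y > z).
2*x^2 + 2*y^2 - z^2 - 2

First, the degree is 2 — an hourglass — one-sheet hyperboloid; a quadric.
Next, symmetries: it's symmetric under z → −z, forcing even powers of z; rotational symmetry about the z-axis ⇒ p depends on x, y only through x² + y².
Then, from the visible intercepts: it misses every integer gridline on the z-axis; a circular section at z = -1 has radius between 1 and 2; among the integer gridlines, it crosses the y-axis at y ∈ {-1, 1}.
Finally, matching integer coefficients to the picture gives p.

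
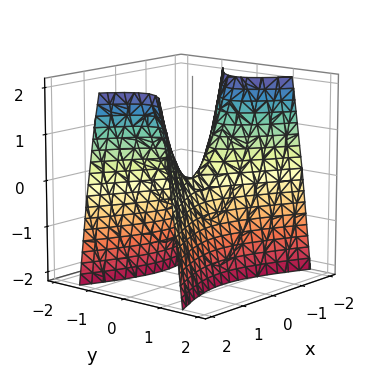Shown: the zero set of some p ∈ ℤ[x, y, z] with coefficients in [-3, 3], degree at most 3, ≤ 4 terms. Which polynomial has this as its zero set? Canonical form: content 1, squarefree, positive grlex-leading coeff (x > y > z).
deg p = 2. A hyperbolic paraboloid; a quadric.
Symmetries: mirror symmetry x ↦ −x ⇒ only even powers of x; mirror symmetry y ↦ −y ⇒ only even powers of y.
Observable constraints: one y-axis crossing is at y = 0; it meets the z-axis at z = 0 (among the integer gridlines).
Together with the visible shape, these determine p as stated.

x^2 - 3*y^2 - z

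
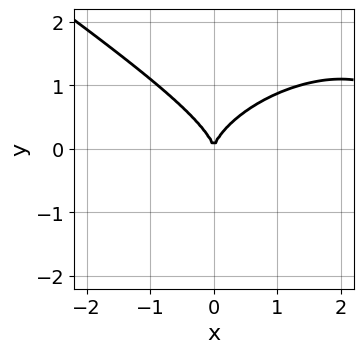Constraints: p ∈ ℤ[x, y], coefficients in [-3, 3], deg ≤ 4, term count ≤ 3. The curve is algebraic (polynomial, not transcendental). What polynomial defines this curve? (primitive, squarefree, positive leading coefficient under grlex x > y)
First, the degree is 3 — a generic line meets the curve in up to 3 points.
Then, against the integer gridlines: it crosses the y-axis at the gridline y = 0; one x-axis crossing is at x = 0.
Finally, matching integer coefficients to the picture gives p.

x^3 + 3*y^3 - 3*x^2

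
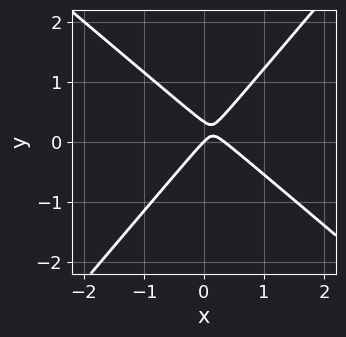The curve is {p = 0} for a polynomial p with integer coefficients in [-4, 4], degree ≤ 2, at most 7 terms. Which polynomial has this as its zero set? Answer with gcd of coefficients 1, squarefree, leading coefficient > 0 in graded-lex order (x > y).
3*x^2 + x*y - 3*y^2 - x + y

First, deg p = 2. A generic line meets the curve in up to 2 points.
Then, reading off the gridlines: it meets the x-axis at x = 0 (among the integer gridlines); one y-axis crossing is at y = 0.
Finally, together with the visible shape, these determine p as stated.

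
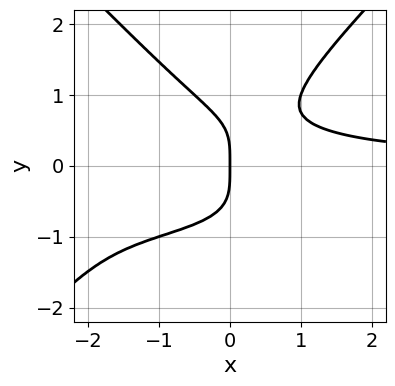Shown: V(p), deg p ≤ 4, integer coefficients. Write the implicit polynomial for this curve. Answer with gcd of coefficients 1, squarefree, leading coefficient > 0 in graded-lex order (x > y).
x^2*y^2 - y^4 + x^2*y - x

1. Degree: the shape is more complex than any degree-3 curve, so deg p = 4.
2. Observable constraints: one x-axis crossing is at x = 0; it crosses the y-axis at the gridline y = 0.
3. Putting this together gives p.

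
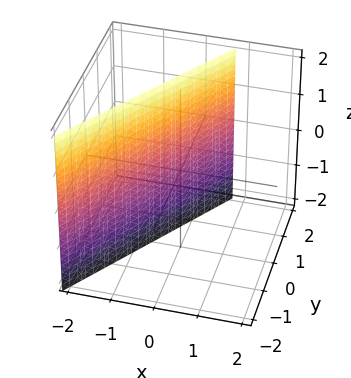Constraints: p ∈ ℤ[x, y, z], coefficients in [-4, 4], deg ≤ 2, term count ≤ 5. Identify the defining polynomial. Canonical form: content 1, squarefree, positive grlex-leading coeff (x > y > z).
(a) The degree is 1 — the surface is flat (a plane).
(b) From the axis intercepts and sections: the surface avoids every integer z-axis point in the box; it crosses the y-axis at the gridline y = 1.
(c) Assembling these constraints gives the stated polynomial.

3*x - 2*y + 2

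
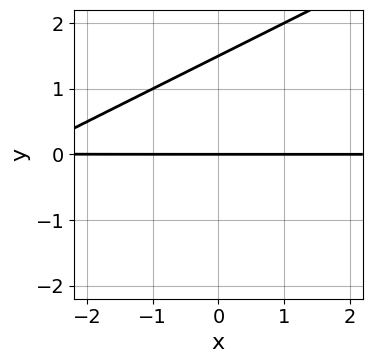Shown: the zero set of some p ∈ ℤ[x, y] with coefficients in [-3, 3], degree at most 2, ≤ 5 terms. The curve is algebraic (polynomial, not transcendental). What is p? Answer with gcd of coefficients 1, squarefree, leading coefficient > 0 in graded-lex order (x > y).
First, the degree is 2 — the shape is more complex than any degree-1 curve.
Then, reading off the gridlines: one y-axis crossing is at y = 0; the visible x-axis segment lies entirely on the curve.
Finally, putting this together gives p.

x*y - 2*y^2 + 3*y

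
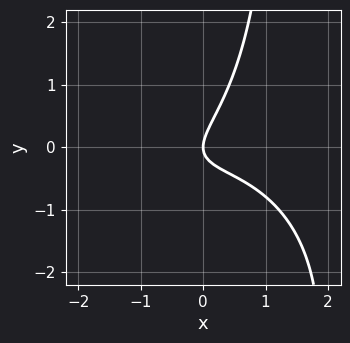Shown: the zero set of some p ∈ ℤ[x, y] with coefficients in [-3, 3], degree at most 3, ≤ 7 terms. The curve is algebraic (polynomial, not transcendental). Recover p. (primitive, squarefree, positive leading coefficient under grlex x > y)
x^3 + 2*x*y^2 + 3*x*y - 3*y^2 + 2*x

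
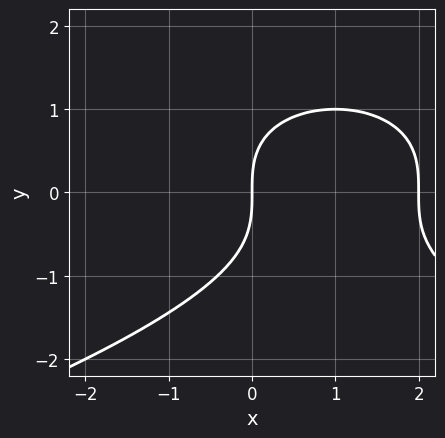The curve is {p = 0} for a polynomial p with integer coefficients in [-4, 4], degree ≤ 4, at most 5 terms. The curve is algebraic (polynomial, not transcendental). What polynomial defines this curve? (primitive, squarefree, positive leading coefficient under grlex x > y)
First, the degree is 3 — no degree-2 curve has this shape.
Then, from the axis intercepts and sections: it meets the y-axis at y = 0 (among the integer gridlines); among the integer gridlines, it crosses the x-axis at x ∈ {0, 2}.
Finally, these observations pin down the coefficients.

y^3 + x^2 - 2*x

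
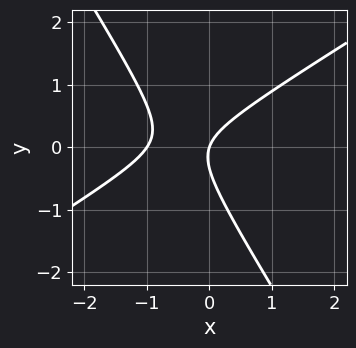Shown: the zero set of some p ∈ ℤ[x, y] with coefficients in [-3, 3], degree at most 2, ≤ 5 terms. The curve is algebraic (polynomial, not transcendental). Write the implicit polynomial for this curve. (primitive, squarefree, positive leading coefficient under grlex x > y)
3*x^2 - 3*x*y - 3*y^2 + 3*x - y

First, deg p = 2. The shape is more complex than any degree-1 curve.
Then, observable constraints: it meets the y-axis at y = 0 (among the integer gridlines); the x-axis gridline crossings are at x ∈ {-1, 0}.
Finally, matching integer coefficients to the picture gives p.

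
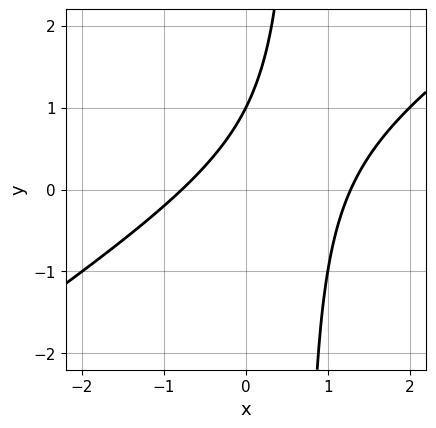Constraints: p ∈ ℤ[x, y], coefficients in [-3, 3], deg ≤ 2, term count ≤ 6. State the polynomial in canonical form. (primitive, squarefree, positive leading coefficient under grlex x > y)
2*x^2 - 3*x*y - x + 2*y - 2

1. The degree is 2 — a generic line meets the curve in up to 2 points.
2. Checking where it meets the axes: one y-axis crossing is at y = 1.
3. Putting this together gives p.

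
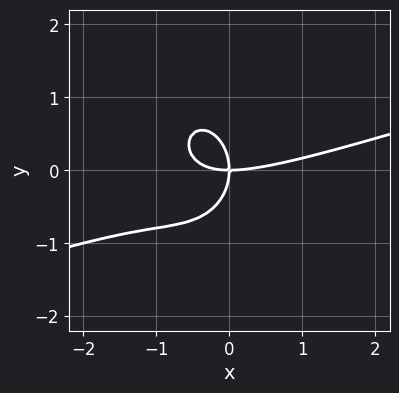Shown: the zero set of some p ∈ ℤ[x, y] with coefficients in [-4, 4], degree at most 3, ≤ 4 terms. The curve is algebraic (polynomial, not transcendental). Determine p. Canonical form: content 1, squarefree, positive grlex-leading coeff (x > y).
1. Degree: a generic line meets the curve in up to 3 points, so deg p = 3.
2. Observable constraints: it crosses the y-axis at the gridline y = 0; it crosses the x-axis at the gridline x = 0.
3. Matching integer coefficients to the picture gives p.

x^3 - 3*x^2*y - 2*y^3 - 3*x*y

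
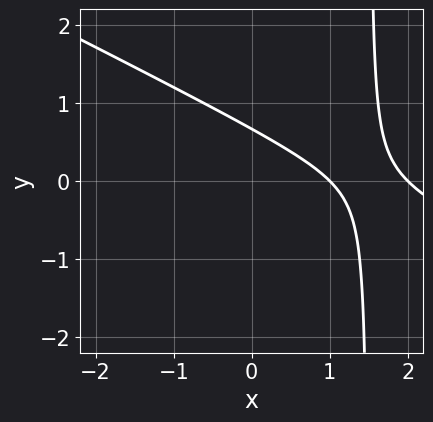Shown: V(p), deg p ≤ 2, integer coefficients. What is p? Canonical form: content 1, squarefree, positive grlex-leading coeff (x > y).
1. deg p = 2. No degree-1 curve has this shape.
2. From the visible intercepts: the x-axis gridline crossings are at x ∈ {1, 2}.
3. Assembling these constraints gives the stated polynomial.

x^2 + 2*x*y - 3*x - 3*y + 2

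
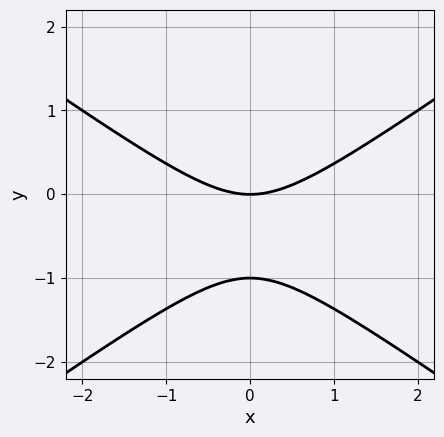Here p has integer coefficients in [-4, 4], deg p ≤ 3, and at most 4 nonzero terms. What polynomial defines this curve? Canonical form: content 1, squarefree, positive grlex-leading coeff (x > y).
x^2 - 2*y^2 - 2*y

(a) Degree: the shape is more complex than any degree-1 curve, so deg p = 2.
(b) Symmetries: the x ↦ −x reflection is a symmetry, so x appears only in even powers.
(c) Reading off the gridlines: it meets the x-axis at x = 0 (among the integer gridlines); among the integer gridlines, it crosses the y-axis at y ∈ {-1, 0}.
(d) Fitting integer coefficients to these (and the overall shape) gives p.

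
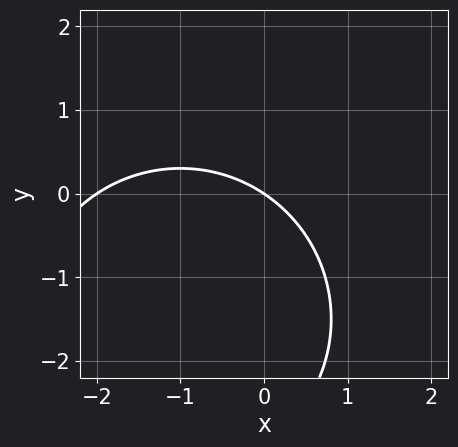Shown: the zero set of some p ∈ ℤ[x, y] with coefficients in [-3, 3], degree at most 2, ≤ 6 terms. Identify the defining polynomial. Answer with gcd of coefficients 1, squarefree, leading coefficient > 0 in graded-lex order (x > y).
1. The degree is 2 — the shape is more complex than any degree-1 curve.
2. Observable constraints: the x-axis gridline crossings are at x ∈ {-2, 0}; one y-axis crossing is at y = 0.
3. Putting this together gives p.

x^2 + y^2 + 2*x + 3*y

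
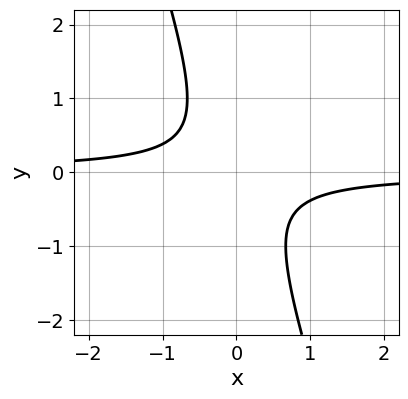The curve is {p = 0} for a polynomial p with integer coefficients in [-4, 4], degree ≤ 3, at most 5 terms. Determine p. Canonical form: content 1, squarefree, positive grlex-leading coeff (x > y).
3*x*y + y^2 + 1

deg p = 2. The shape is more complex than any degree-1 curve.
Against the integer gridlines: it misses every integer gridline on the y-axis; it misses every integer gridline on the x-axis.
Fitting integer coefficients to these (and the overall shape) gives p.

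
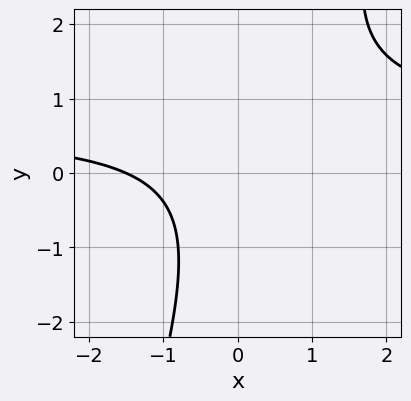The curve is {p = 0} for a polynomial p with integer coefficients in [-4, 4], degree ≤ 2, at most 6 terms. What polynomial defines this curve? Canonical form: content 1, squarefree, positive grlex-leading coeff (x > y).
3*x*y - y^2 - 2*x - 3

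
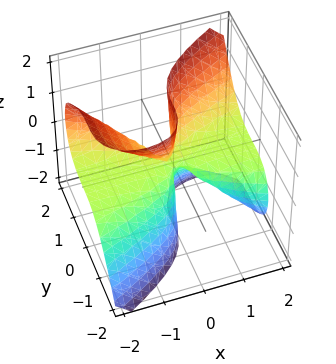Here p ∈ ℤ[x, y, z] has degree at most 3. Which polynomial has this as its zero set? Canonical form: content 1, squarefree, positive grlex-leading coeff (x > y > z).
(a) Degree: the shape is more complex than any degree-2 surface, so deg p = 3.
(b) Reading off the gridlines: every point of the x-axis in the box is on the surface; it meets the y-axis at y = 0 (among the integer gridlines); every point of the z-axis in the box is on the surface.
(c) Fitting integer coefficients to these (and the overall shape) gives p.

2*x^2*z + 2*x*z^2 - 3*y^3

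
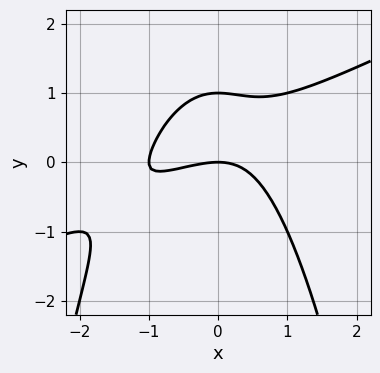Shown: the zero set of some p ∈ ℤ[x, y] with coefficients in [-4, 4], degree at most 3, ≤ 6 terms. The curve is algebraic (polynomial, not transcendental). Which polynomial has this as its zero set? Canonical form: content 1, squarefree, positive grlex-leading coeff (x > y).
x^3 - 2*x^2*y + x^2 - 2*y^2 + 2*y

First, the degree is 3 — no degree-2 curve has this shape.
Then, reading off the gridlines: the y-axis gridline crossings are at y ∈ {0, 1}; among the integer gridlines, it crosses the x-axis at x ∈ {-1, 0}.
Finally, together with the visible shape, these determine p as stated.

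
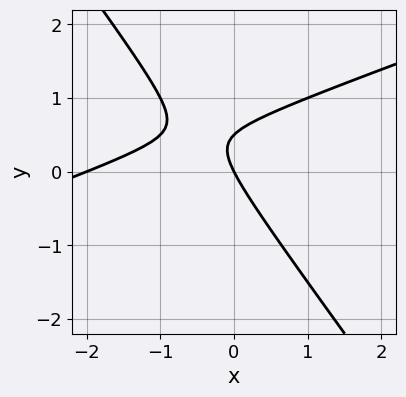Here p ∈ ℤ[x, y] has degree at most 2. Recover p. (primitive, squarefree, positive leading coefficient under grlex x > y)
x^2 - 2*x*y - 2*y^2 + 2*x + y

1. Degree: the shape is more complex than any degree-1 curve, so deg p = 2.
2. From the axis intercepts and sections: one y-axis crossing is at y = 0; the x-axis gridline crossings are at x ∈ {-2, 0}.
3. Solving for integer coefficients yields p as stated.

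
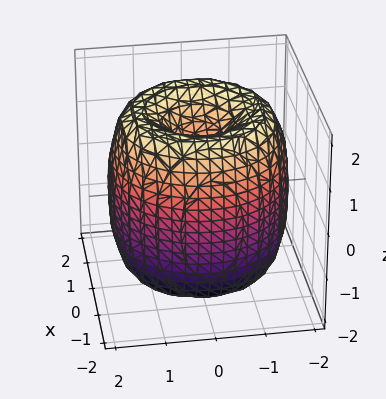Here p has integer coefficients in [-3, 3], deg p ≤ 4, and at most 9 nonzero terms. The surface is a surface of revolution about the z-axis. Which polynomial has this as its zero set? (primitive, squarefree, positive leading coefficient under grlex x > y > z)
x^4 + 2*x^2*y^2 + y^4 - 3*x^2 - 3*y^2 + z^2 - 1

First, the degree is 4 — a generic line meets the surface in up to 4 points.
Next, symmetries: rotational symmetry about the z-axis ⇒ p depends on x, y only through x² + y².
Then, against the integer gridlines: the z-axis gridline crossings are at z ∈ {-1, 1}; a circular section at z = 1 has radius between 1 and 2.
Finally, assembling these constraints gives the stated polynomial.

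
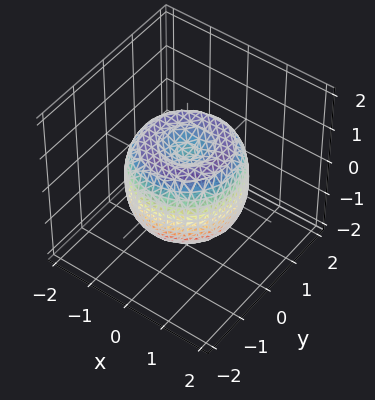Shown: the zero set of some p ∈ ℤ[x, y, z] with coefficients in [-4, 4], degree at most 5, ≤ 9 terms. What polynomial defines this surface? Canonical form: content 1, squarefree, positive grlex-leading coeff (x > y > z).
2*x^4 + 4*x^2*y^2 + 2*y^4 - 3*x^2 - 3*y^2 + 2*z^2 - 1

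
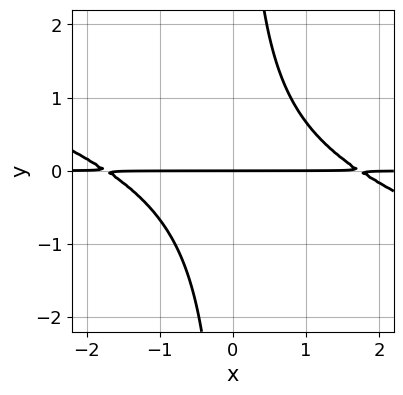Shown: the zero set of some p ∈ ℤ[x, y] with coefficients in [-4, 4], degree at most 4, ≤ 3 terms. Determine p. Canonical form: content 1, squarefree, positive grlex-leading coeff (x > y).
x^2*y + 3*x*y^2 - 3*y

1. deg p = 3.
2. From the axis intercepts and sections: one y-axis crossing is at y = 0; every point of the x-axis in the box is on the curve.
3. Together with the visible shape, these determine p as stated.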